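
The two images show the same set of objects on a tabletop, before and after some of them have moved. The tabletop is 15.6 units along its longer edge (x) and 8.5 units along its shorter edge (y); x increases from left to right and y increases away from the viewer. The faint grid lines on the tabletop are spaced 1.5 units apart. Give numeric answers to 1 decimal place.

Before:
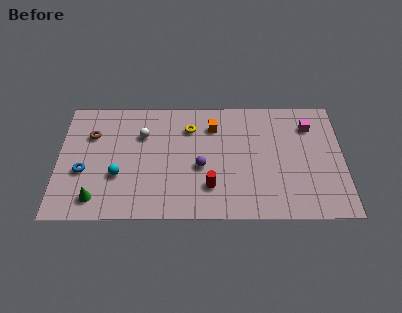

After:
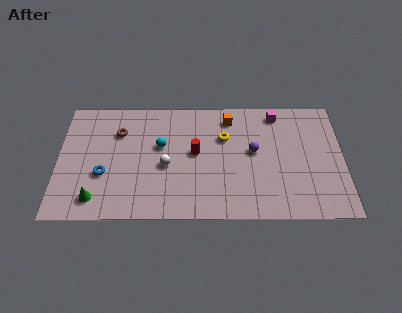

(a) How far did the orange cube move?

1.1

From (8.5, 6.5) to (9.4, 7.1), the orange cube covered √(0.9² + 0.6²) ≈ 1.1 units.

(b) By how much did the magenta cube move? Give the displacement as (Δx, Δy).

(-1.8, 0.9)

From the two frames, the magenta cube sits at roughly (13.8, 6.5) before and (12.0, 7.4) after.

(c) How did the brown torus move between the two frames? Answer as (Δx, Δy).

(1.5, 0.2)

The brown torus was at about (1.8, 5.9) and moved to about (3.3, 6.1).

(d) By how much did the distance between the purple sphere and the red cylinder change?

+1.7

They were about 1.5 units apart before and 3.2 after — 1.7 units further apart.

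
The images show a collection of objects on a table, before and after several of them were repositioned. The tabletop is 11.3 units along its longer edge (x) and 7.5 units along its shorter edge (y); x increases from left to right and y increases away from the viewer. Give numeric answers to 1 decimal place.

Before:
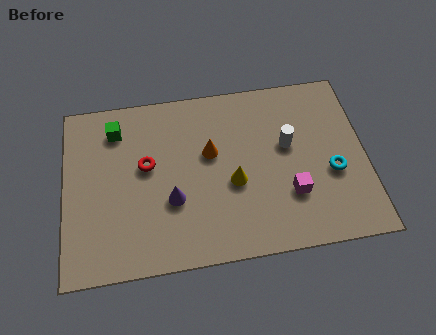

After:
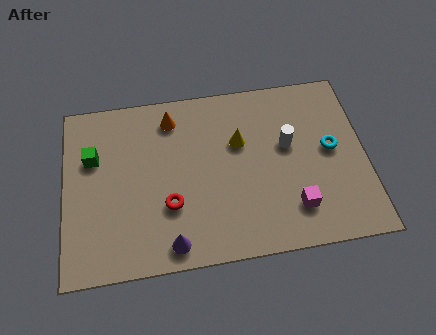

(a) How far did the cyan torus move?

1.0

The cyan torus moved from about (10.0, 3.0) to (10.0, 4.0), a distance of √(0.0² + 1.0²) ≈ 1.0.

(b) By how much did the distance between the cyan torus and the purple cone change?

+0.8

They were about 6.0 units apart before and 6.8 after — 0.8 units further apart.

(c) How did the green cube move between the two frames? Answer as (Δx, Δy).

(-0.9, -1.1)

The green cube was at about (2.0, 6.0) and moved to about (1.1, 4.9).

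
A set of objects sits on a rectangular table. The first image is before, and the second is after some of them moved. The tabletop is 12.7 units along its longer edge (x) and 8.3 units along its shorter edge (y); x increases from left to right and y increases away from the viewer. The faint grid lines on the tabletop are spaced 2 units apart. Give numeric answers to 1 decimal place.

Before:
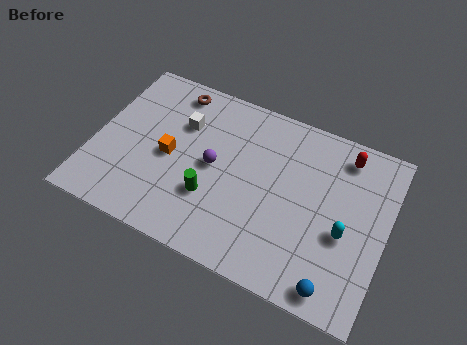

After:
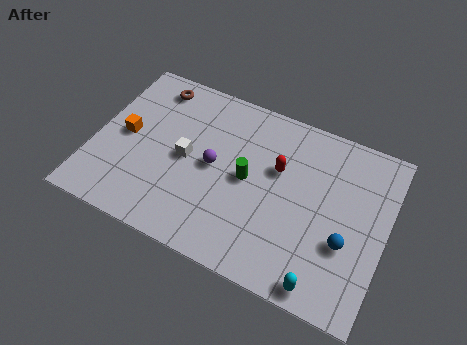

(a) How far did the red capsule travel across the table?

3.2

From (10.6, 7.0) to (7.9, 5.2), the red capsule covered √(2.7² + 1.8²) ≈ 3.2 units.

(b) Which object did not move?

the purple sphere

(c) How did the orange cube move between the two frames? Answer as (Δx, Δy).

(-2.0, 0.3)

From the two frames, the orange cube sits at roughly (3.3, 3.9) before and (1.3, 4.2) after.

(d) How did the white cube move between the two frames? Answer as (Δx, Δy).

(0.4, -1.6)

The white cube was at about (3.6, 5.7) and moved to about (4.0, 4.1).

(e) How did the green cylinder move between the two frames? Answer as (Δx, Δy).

(1.4, 1.5)

The green cylinder was at about (5.3, 2.7) and moved to about (6.7, 4.2).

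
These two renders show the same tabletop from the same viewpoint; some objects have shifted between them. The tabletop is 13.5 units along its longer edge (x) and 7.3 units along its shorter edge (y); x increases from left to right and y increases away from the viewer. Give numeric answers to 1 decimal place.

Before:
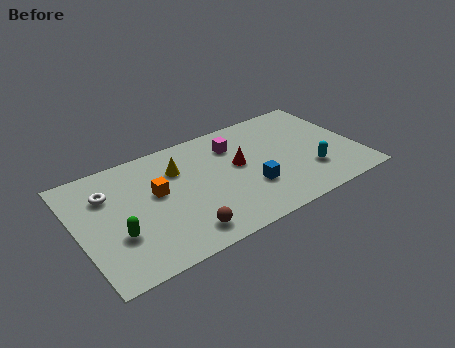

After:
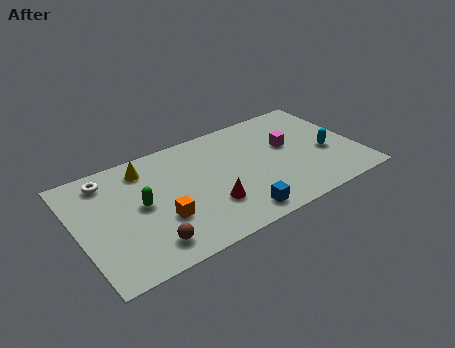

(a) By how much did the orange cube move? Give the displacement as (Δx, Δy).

(0.0, -1.7)

The orange cube was at about (3.8, 4.2) and moved to about (3.8, 2.5).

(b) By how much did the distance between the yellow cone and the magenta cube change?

+4.2

They were about 2.8 units apart before and 7.0 after — 4.2 units further apart.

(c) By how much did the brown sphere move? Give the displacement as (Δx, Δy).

(-1.6, 0.1)

The brown sphere started near (4.6, 1.2) and ended near (3.0, 1.3).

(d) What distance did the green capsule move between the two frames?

1.8

The green capsule moved from about (1.7, 2.5) to (3.0, 3.8), a distance of √(1.3² + 1.3²) ≈ 1.8.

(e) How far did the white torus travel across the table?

0.9

From (1.6, 5.2) to (1.7, 6.1), the white torus covered √(0.1² + 0.9²) ≈ 0.9 units.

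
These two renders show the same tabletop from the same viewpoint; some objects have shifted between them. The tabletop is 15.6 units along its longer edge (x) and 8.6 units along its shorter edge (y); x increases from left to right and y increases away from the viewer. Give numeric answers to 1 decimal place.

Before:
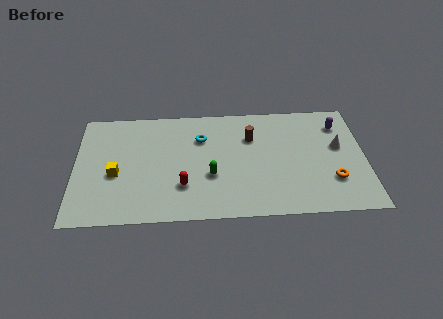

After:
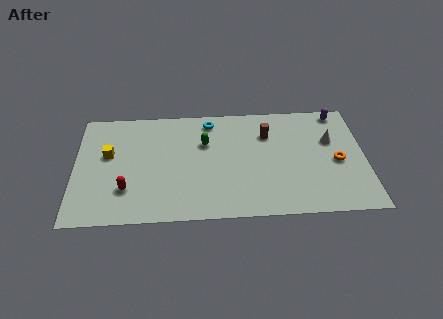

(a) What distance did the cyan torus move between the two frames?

1.4

The cyan torus was near (6.8, 6.1) before and (7.3, 7.4) after, so it travelled √(0.5² + 1.3²) ≈ 1.4 units.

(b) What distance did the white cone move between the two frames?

0.6

From (14.2, 5.0) to (13.8, 5.5), the white cone covered √(0.4² + 0.5²) ≈ 0.6 units.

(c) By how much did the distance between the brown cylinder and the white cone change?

-1.3

Before: roughly 4.8 units apart; after: 3.5. That's 1.3 units closer together.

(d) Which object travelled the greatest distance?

the red capsule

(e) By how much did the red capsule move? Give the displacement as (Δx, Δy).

(-3.0, -0.1)

The red capsule was at about (5.8, 2.5) and moved to about (2.8, 2.4).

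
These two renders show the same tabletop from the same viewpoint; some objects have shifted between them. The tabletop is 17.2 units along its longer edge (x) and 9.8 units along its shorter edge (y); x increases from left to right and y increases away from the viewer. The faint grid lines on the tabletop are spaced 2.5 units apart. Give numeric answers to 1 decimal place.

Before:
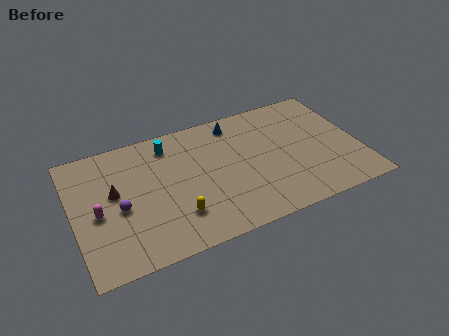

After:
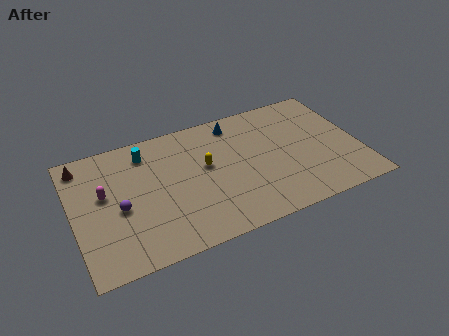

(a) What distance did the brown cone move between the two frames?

3.3

The brown cone moved from about (2.5, 5.6) to (0.8, 8.4), a distance of √(1.7² + 2.8²) ≈ 3.3.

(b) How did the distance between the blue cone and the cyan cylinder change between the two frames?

+1.4

Before: roughly 4.1 units apart; after: 5.5. That's 1.4 units further apart.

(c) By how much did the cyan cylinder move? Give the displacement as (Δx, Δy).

(-1.4, -0.1)

The cyan cylinder started near (6.0, 8.1) and ended near (4.6, 8.0).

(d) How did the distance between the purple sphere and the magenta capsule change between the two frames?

+0.3

The distance was about 1.3 in the first image and 1.6 in the second, so they moved 0.3 units further apart.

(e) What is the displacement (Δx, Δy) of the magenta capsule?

(0.5, 1.3)

The magenta capsule was at about (1.4, 4.4) and moved to about (1.9, 5.7).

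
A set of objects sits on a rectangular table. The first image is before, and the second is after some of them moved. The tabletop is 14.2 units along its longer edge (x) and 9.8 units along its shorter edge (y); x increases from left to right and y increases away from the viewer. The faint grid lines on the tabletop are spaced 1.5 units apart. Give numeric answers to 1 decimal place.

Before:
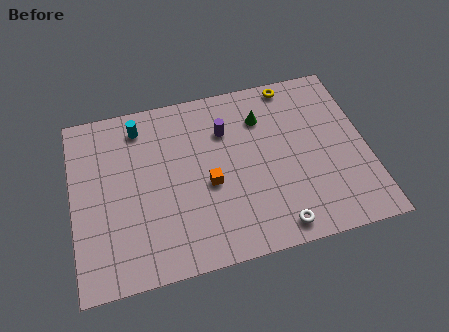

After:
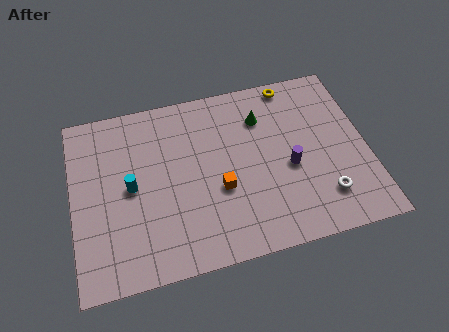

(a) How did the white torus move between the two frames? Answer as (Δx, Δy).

(2.4, 1.1)

The white torus started near (9.5, 1.1) and ended near (11.9, 2.2).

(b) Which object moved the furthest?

the purple cylinder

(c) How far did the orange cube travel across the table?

0.6

The orange cube was near (6.5, 4.2) before and (7.0, 3.8) after, so it travelled √(0.5² + 0.4²) ≈ 0.6 units.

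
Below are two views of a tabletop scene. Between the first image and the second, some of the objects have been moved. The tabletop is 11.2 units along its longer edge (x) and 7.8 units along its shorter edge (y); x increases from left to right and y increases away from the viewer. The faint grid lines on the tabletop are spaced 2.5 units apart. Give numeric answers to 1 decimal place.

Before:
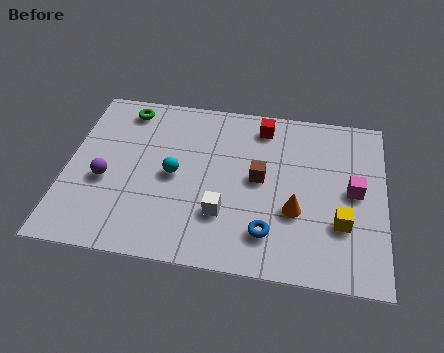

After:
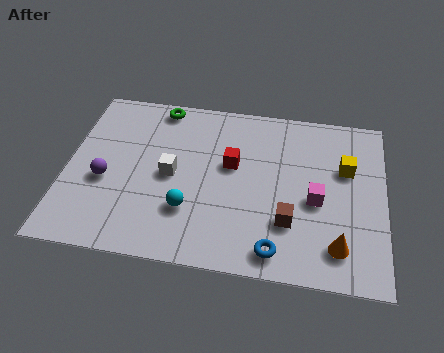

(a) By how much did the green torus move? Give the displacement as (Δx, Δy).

(1.2, 0.3)

The green torus started near (1.9, 6.7) and ended near (3.1, 7.0).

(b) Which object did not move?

the purple sphere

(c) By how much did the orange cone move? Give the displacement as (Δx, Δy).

(1.5, -1.3)

The orange cone started near (8.1, 2.8) and ended near (9.6, 1.5).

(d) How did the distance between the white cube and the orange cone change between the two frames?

+3.8

They were about 2.5 units apart before and 6.3 after — 3.8 units further apart.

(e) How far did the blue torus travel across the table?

0.8

From (7.2, 1.7) to (7.5, 1.0), the blue torus covered √(0.3² + 0.7²) ≈ 0.8 units.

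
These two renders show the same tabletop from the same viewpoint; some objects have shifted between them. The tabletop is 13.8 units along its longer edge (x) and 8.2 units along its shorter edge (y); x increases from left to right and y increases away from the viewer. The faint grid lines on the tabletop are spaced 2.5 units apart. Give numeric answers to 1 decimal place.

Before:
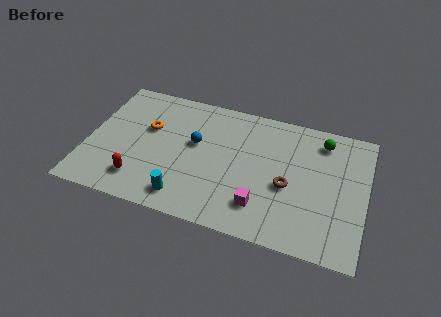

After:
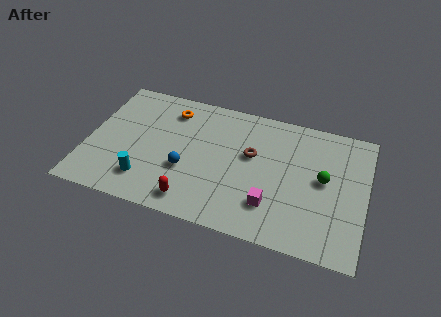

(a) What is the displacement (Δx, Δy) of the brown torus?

(-1.9, 1.4)

The brown torus started near (10.0, 3.5) and ended near (8.1, 4.9).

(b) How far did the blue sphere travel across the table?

1.8

From (5.3, 4.8) to (5.0, 3.0), the blue sphere covered √(0.3² + 1.8²) ≈ 1.8 units.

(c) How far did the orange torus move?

1.8

The orange torus was near (2.9, 5.1) before and (3.9, 6.6) after, so it travelled √(1.0² + 1.5²) ≈ 1.8 units.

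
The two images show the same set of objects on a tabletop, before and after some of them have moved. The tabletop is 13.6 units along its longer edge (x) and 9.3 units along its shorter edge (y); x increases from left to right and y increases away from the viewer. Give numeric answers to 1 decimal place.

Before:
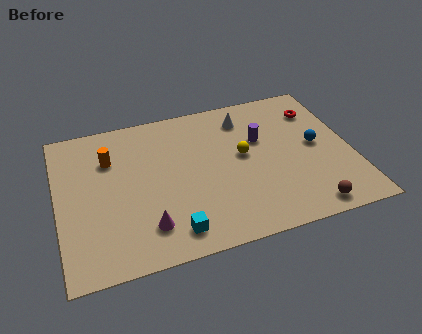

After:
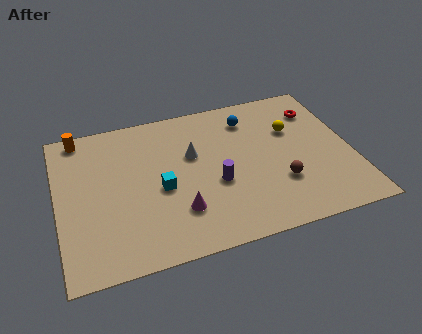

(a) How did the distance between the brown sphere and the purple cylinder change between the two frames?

-2.2

They were about 5.2 units apart before and 3.0 after — 2.2 units closer together.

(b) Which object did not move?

the red torus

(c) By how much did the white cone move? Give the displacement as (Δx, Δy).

(-2.6, -1.7)

The white cone started near (8.9, 7.5) and ended near (6.3, 5.8).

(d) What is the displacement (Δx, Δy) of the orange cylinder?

(-1.3, 1.8)

The orange cylinder was at about (2.5, 6.6) and moved to about (1.2, 8.4).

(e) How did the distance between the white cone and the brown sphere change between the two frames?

-2.1

The distance was about 6.9 in the first image and 4.8 in the second, so they moved 2.1 units closer together.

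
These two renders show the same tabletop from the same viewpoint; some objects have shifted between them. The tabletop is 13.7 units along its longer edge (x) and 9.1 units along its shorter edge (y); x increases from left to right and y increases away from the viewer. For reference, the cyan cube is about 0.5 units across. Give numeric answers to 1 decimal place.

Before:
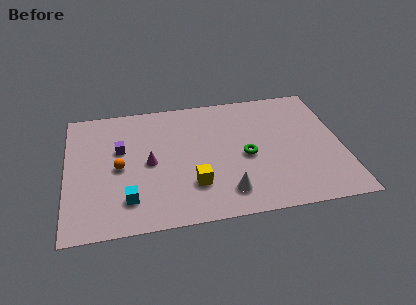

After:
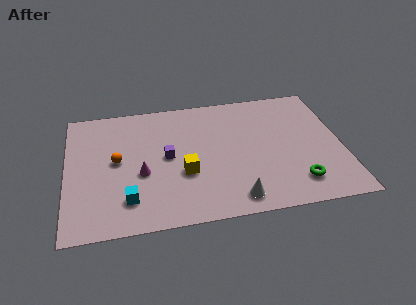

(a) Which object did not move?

the cyan cube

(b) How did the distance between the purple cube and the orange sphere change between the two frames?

+1.2

They were about 1.3 units apart before and 2.5 after — 1.2 units further apart.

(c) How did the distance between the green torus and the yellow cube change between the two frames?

+2.6

The distance was about 3.1 in the first image and 5.7 in the second, so they moved 2.6 units further apart.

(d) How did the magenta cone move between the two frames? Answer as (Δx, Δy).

(-0.4, -0.7)

The magenta cone started near (4.1, 4.4) and ended near (3.7, 3.7).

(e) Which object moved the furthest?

the green torus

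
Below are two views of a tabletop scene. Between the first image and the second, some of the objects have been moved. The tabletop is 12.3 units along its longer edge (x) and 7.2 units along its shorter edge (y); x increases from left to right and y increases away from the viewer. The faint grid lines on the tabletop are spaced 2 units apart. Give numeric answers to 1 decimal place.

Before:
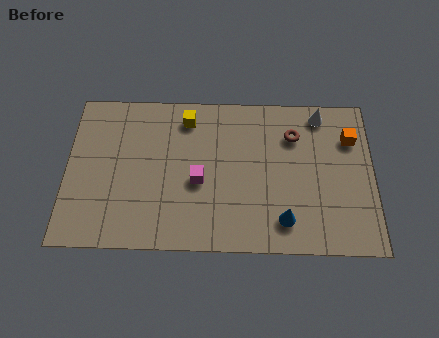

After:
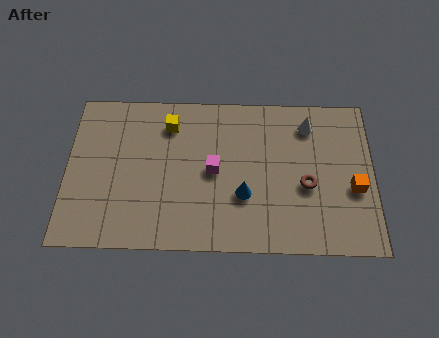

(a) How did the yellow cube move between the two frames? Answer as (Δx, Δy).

(-0.7, -0.3)

From the two frames, the yellow cube sits at roughly (4.8, 6.0) before and (4.1, 5.7) after.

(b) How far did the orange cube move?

2.3

The orange cube moved from about (11.4, 5.2) to (11.5, 2.9), a distance of √(0.1² + 2.3²) ≈ 2.3.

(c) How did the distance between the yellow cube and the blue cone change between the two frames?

-1.6

Before: roughly 6.0 units apart; after: 4.4. That's 1.6 units closer together.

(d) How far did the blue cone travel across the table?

1.9

The blue cone was near (8.7, 1.4) before and (7.1, 2.5) after, so it travelled √(1.6² + 1.1²) ≈ 1.9 units.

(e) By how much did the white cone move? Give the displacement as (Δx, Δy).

(-0.5, -0.5)

From the two frames, the white cone sits at roughly (10.2, 6.3) before and (9.7, 5.8) after.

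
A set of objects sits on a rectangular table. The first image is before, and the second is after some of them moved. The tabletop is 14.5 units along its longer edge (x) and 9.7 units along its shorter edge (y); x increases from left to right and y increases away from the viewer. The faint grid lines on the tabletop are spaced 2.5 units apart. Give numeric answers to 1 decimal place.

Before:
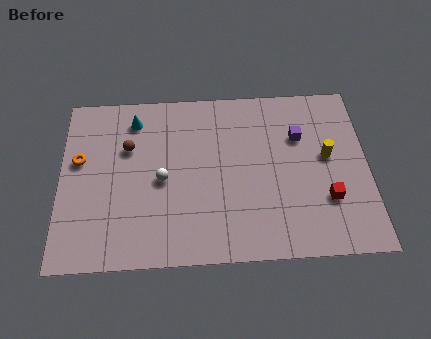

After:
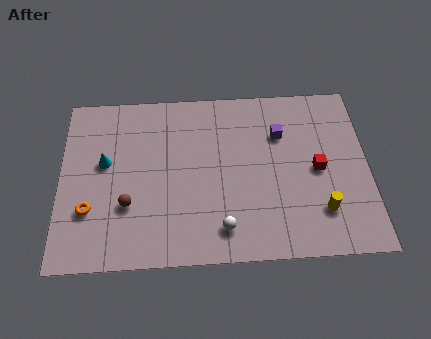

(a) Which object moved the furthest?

the white sphere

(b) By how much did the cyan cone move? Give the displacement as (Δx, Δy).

(-1.4, -2.4)

The cyan cone started near (3.5, 8.0) and ended near (2.1, 5.6).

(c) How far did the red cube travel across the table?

1.7

The red cube moved from about (12.5, 3.0) to (12.1, 4.7), a distance of √(0.4² + 1.7²) ≈ 1.7.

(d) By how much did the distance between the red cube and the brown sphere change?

-0.9

They were about 9.9 units apart before and 9.0 after — 0.9 units closer together.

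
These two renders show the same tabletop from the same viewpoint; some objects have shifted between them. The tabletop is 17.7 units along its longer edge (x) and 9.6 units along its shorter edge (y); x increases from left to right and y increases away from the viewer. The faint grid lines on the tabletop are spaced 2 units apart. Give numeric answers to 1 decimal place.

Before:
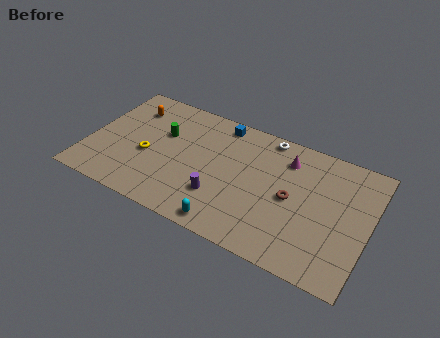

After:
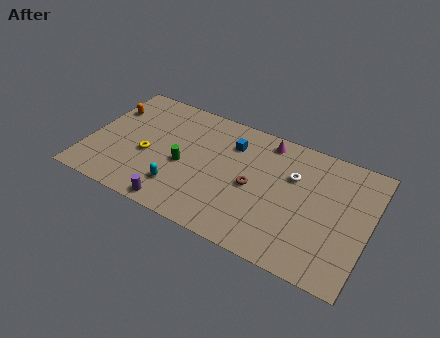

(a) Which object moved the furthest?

the cyan capsule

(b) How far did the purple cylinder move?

3.1

The purple cylinder was near (8.6, 2.8) before and (6.1, 0.9) after, so it travelled √(2.5² + 1.9²) ≈ 3.1 units.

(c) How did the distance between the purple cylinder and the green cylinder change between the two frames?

-2.0

Before: roughly 5.3 units apart; after: 3.3. That's 2.0 units closer together.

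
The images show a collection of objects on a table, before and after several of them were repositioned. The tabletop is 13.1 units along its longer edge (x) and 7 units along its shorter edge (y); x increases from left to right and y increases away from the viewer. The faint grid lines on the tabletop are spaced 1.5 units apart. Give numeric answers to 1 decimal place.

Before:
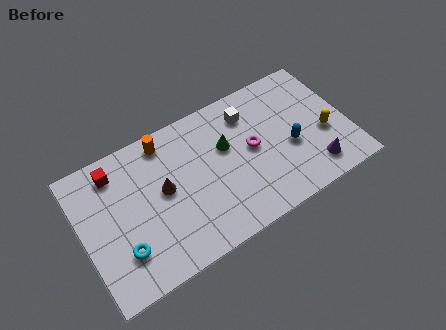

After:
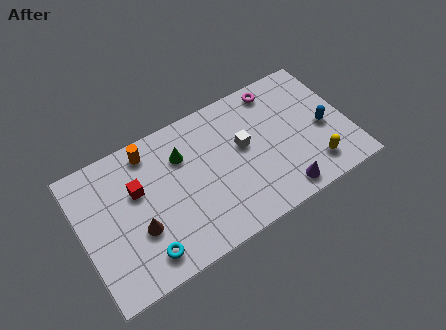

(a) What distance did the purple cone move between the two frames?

1.7

The purple cone moved from about (11.1, 1.3) to (9.4, 0.9), a distance of √(1.7² + 0.4²) ≈ 1.7.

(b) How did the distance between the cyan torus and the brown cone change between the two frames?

-1.7

They were about 3.0 units apart before and 1.3 after — 1.7 units closer together.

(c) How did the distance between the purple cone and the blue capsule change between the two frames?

+1.5

They were about 1.8 units apart before and 3.3 after — 1.5 units further apart.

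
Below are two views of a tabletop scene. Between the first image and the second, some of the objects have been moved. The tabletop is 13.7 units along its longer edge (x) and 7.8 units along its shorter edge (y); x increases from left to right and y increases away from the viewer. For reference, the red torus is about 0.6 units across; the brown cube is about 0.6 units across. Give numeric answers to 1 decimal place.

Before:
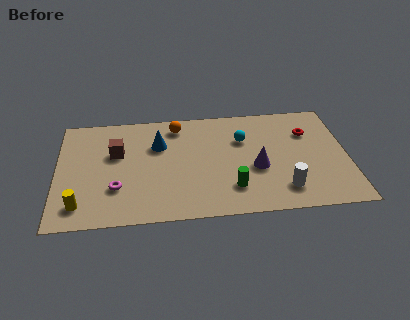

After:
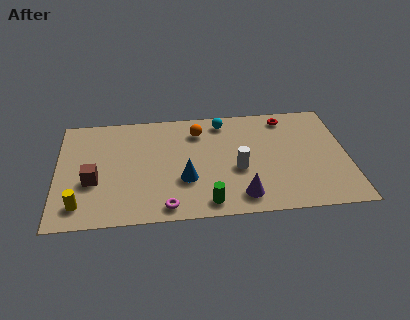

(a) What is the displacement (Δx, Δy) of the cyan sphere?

(-0.9, 1.4)

The cyan sphere was at about (8.8, 5.3) and moved to about (7.9, 6.7).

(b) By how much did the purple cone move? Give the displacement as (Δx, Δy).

(-0.8, -1.9)

The purple cone was at about (9.4, 3.2) and moved to about (8.6, 1.3).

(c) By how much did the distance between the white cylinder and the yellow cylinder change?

-1.9

Before: roughly 9.5 units apart; after: 7.6. That's 1.9 units closer together.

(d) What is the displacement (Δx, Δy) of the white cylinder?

(-2.1, 1.6)

The white cylinder started near (10.6, 1.6) and ended near (8.5, 3.2).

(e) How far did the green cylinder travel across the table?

1.5

From (8.2, 1.9) to (7.0, 1.0), the green cylinder covered √(1.2² + 0.9²) ≈ 1.5 units.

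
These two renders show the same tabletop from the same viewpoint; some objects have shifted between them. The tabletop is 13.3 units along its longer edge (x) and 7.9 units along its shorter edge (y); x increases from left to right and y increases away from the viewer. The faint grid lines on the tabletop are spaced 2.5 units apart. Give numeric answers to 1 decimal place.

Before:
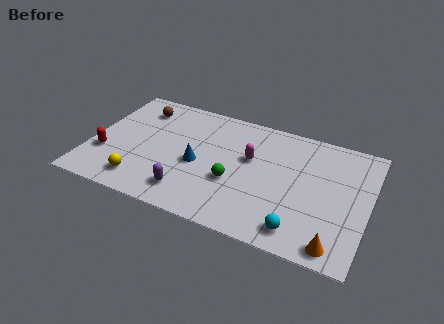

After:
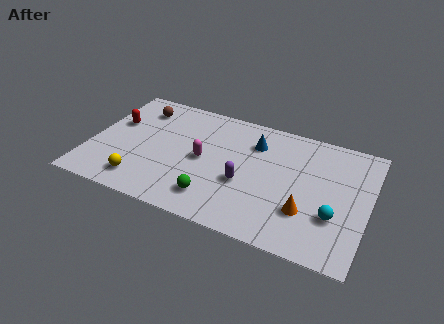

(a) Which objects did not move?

the yellow sphere and the brown sphere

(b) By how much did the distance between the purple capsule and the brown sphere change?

+0.7

The distance was about 5.7 in the first image and 6.4 in the second, so they moved 0.7 units further apart.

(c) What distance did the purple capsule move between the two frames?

3.0

From (5.0, 1.5) to (7.5, 3.1), the purple capsule covered √(2.5² + 1.6²) ≈ 3.0 units.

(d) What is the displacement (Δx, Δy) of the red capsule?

(0.2, 2.3)

The red capsule was at about (0.8, 2.6) and moved to about (1.0, 4.9).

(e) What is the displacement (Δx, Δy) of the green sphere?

(-0.8, -1.4)

The green sphere was at about (7.0, 3.0) and moved to about (6.2, 1.6).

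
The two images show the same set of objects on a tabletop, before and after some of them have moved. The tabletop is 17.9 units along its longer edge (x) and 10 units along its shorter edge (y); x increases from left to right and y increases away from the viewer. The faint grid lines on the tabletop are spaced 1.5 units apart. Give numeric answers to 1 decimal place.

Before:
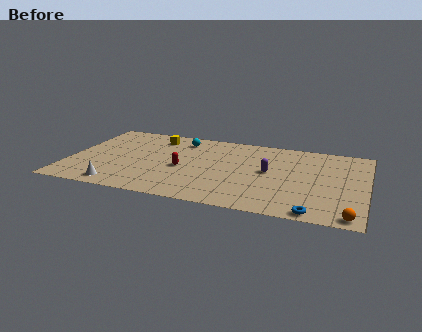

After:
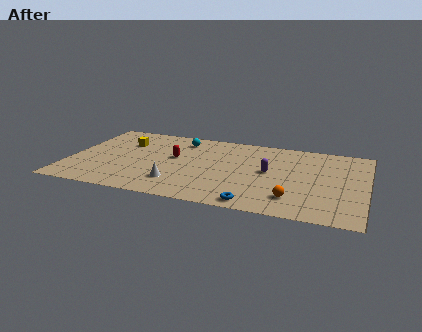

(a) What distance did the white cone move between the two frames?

3.6

From (3.3, 1.2) to (6.7, 2.4), the white cone covered √(3.4² + 1.2²) ≈ 3.6 units.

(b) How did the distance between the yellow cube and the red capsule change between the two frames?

-0.8

Before: roughly 4.3 units apart; after: 3.5. That's 0.8 units closer together.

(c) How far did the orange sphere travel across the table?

3.6

From (17.1, 0.9) to (13.7, 2.2), the orange sphere covered √(3.4² + 1.3²) ≈ 3.6 units.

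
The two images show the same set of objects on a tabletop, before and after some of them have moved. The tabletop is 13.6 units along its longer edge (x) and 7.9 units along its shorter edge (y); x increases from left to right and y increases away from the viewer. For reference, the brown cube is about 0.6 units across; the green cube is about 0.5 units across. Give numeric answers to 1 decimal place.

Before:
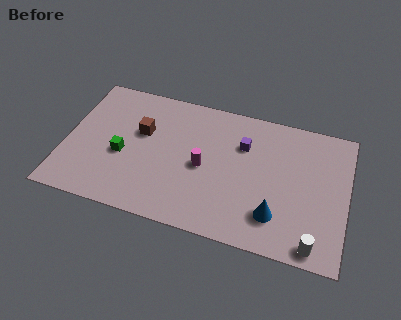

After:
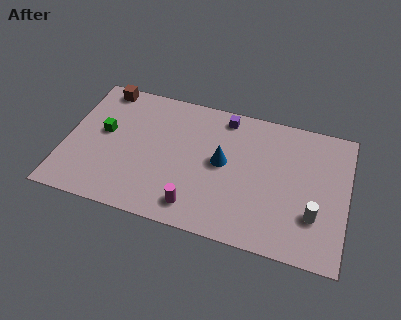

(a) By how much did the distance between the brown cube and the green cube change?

+0.9

Before: roughly 1.8 units apart; after: 2.7. That's 0.9 units further apart.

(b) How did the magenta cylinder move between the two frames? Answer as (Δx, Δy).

(-0.2, -2.4)

The magenta cylinder started near (6.7, 3.7) and ended near (6.5, 1.3).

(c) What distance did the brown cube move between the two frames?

3.0

From (3.6, 4.9) to (1.5, 7.1), the brown cube covered √(2.1² + 2.2²) ≈ 3.0 units.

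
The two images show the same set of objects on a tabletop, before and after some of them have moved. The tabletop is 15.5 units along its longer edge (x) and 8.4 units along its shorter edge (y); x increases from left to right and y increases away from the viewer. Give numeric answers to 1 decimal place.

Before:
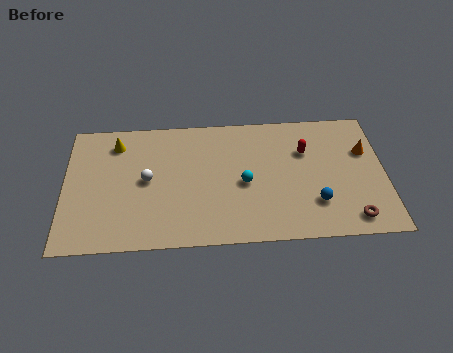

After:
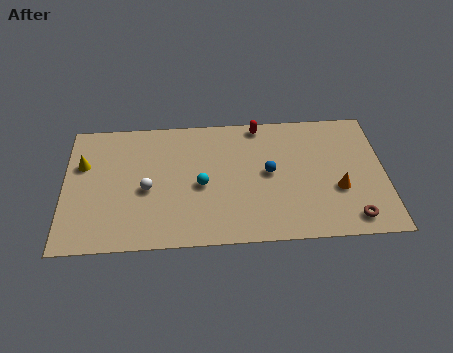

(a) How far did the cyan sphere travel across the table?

2.1

The cyan sphere was near (8.7, 3.8) before and (6.6, 3.8) after, so it travelled √(2.1² + 0.0²) ≈ 2.1 units.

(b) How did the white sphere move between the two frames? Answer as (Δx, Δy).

(0.0, -0.6)

The white sphere was at about (4.0, 4.3) and moved to about (4.0, 3.7).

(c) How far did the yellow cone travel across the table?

2.1

The yellow cone was near (2.5, 6.8) before and (0.9, 5.5) after, so it travelled √(1.6² + 1.3²) ≈ 2.1 units.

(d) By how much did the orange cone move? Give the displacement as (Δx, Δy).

(-1.4, -2.4)

The orange cone was at about (14.6, 5.5) and moved to about (13.2, 3.1).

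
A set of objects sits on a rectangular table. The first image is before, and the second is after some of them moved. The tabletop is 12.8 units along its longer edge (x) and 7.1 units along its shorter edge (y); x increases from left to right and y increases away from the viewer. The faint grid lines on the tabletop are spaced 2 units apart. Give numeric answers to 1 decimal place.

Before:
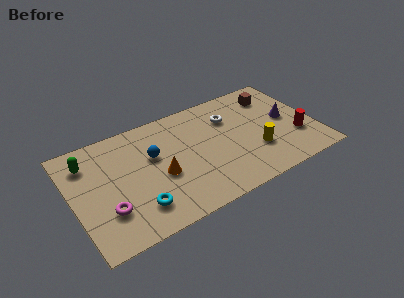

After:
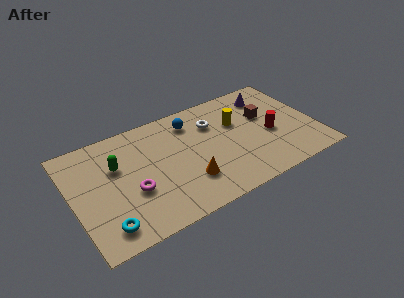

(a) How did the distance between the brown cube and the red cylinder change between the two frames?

-2.1

The distance was about 3.4 in the first image and 1.3 in the second, so they moved 2.1 units closer together.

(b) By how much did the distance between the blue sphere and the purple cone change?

-2.9

They were about 7.1 units apart before and 4.2 after — 2.9 units closer together.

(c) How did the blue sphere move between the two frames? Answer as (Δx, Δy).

(2.2, 1.3)

The blue sphere started near (4.3, 4.4) and ended near (6.5, 5.7).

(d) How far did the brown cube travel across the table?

1.4

The brown cube moved from about (11.0, 5.6) to (10.3, 4.4), a distance of √(0.7² + 1.2²) ≈ 1.4.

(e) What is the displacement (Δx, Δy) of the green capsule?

(1.4, -0.9)

The green capsule was at about (1.0, 5.5) and moved to about (2.4, 4.6).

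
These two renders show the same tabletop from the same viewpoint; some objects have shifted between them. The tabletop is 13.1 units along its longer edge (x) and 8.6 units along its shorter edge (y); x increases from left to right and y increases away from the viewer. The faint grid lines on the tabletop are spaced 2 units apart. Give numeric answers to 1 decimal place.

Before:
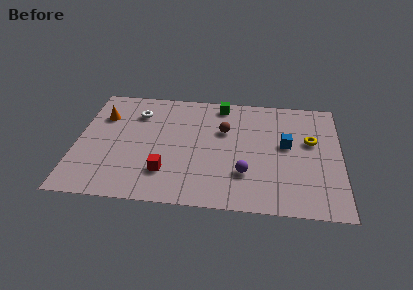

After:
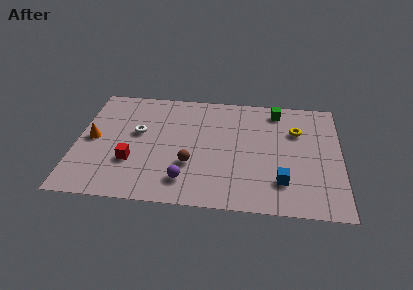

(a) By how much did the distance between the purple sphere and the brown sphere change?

-2.1

The distance was about 3.3 in the first image and 1.2 in the second, so they moved 2.1 units closer together.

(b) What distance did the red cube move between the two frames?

1.8

The red cube moved from about (4.5, 2.2) to (2.8, 2.8), a distance of √(1.7² + 0.6²) ≈ 1.8.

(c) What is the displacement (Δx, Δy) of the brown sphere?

(-1.6, -2.7)

From the two frames, the brown sphere sits at roughly (7.3, 5.6) before and (5.7, 2.9) after.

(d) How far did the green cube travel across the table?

2.8

The green cube moved from about (7.1, 7.6) to (9.9, 7.4), a distance of √(2.8² + 0.2²) ≈ 2.8.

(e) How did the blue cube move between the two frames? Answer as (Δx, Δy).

(-0.2, -2.7)

From the two frames, the blue cube sits at roughly (10.4, 4.8) before and (10.2, 2.1) after.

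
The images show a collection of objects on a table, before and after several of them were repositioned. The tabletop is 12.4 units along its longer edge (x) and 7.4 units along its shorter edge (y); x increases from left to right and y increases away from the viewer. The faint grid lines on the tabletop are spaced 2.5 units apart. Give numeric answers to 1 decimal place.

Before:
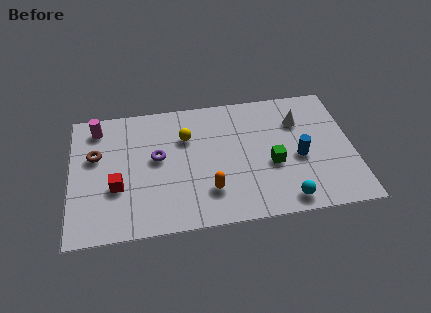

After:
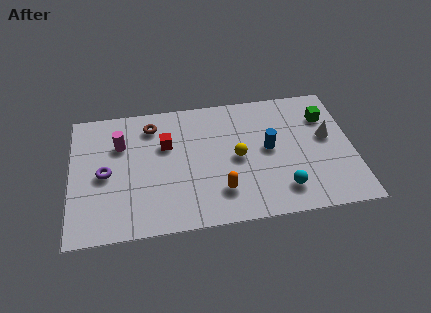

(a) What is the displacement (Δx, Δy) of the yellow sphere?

(2.2, -1.5)

The yellow sphere started near (5.1, 5.1) and ended near (7.3, 3.6).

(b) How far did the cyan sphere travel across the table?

0.6

From (9.3, 0.9) to (9.2, 1.5), the cyan sphere covered √(0.1² + 0.6²) ≈ 0.6 units.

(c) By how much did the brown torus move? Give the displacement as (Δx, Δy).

(2.5, 1.4)

From the two frames, the brown torus sits at roughly (1.1, 4.6) before and (3.6, 6.0) after.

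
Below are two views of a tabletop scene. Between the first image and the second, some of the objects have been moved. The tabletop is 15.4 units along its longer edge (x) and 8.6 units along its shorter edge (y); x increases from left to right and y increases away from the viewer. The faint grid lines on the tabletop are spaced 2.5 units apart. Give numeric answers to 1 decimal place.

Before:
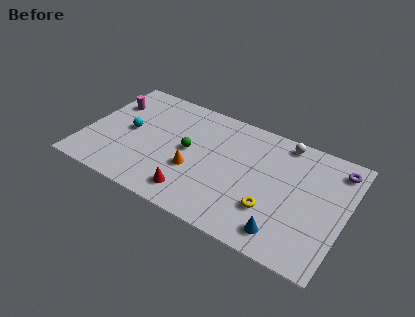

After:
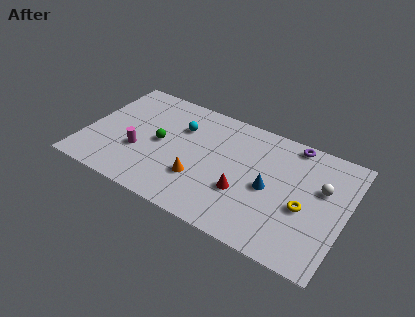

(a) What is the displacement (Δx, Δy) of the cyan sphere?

(2.9, 1.6)

The cyan sphere was at about (2.5, 4.4) and moved to about (5.4, 6.0).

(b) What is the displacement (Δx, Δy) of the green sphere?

(-1.7, -0.2)

The green sphere was at about (6.1, 4.5) and moved to about (4.4, 4.3).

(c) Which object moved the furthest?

the magenta cylinder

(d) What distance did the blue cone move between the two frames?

2.9

The blue cone moved from about (12.2, 1.4) to (11.0, 4.0), a distance of √(1.2² + 2.6²) ≈ 2.9.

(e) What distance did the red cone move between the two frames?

3.2

The red cone moved from about (6.8, 1.5) to (9.6, 3.0), a distance of √(2.8² + 1.5²) ≈ 3.2.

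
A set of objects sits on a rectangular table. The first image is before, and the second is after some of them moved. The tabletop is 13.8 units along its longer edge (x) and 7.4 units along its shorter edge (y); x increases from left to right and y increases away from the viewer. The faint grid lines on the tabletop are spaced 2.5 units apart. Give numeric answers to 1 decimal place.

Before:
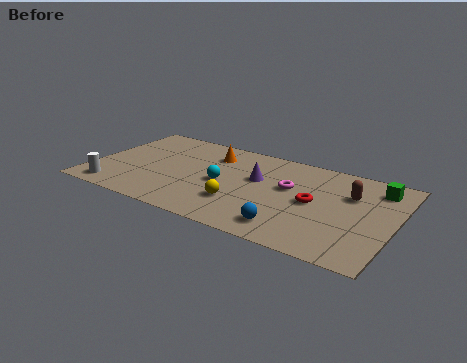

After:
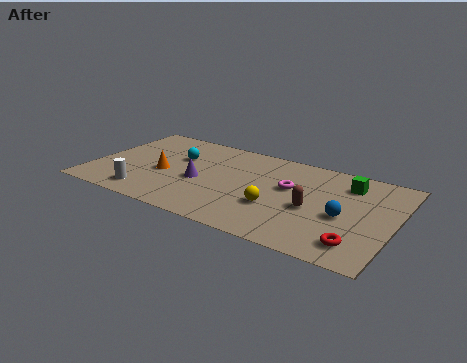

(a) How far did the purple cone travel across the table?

2.8

From (7.5, 4.5) to (5.0, 3.2), the purple cone covered √(2.5² + 1.3²) ≈ 2.8 units.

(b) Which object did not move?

the magenta torus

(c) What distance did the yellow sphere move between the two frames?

1.6

From (7.0, 2.2) to (8.6, 2.6), the yellow sphere covered √(1.6² + 0.4²) ≈ 1.6 units.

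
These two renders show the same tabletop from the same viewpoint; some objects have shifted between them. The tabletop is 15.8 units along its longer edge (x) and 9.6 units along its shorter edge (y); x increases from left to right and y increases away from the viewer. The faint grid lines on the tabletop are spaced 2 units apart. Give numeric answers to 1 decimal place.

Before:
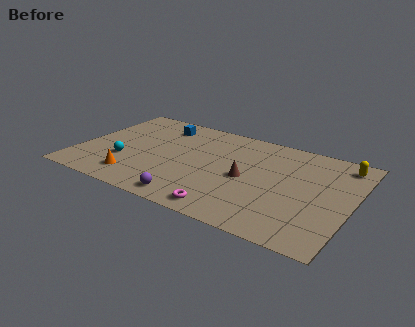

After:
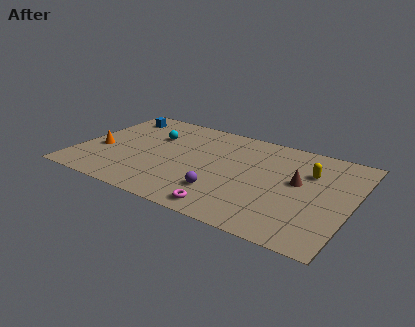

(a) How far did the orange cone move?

3.1

From (3.7, 1.8) to (1.3, 3.8), the orange cone covered √(2.4² + 2.0²) ≈ 3.1 units.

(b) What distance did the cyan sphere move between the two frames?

3.5

The cyan sphere moved from about (2.8, 3.2) to (4.0, 6.5), a distance of √(1.2² + 3.3²) ≈ 3.5.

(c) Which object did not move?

the magenta torus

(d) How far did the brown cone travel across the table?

3.0

From (9.8, 4.5) to (12.7, 5.4), the brown cone covered √(2.9² + 0.9²) ≈ 3.0 units.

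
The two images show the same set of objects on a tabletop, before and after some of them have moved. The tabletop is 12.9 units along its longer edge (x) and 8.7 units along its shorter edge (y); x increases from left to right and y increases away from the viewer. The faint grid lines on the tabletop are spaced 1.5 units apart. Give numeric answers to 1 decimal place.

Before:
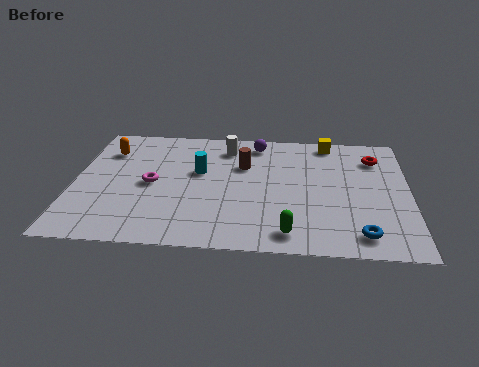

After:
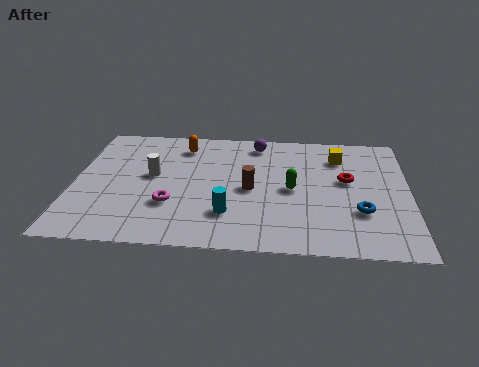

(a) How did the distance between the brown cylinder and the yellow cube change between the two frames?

+0.4

Before: roughly 3.9 units apart; after: 4.3. That's 0.4 units further apart.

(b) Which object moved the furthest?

the white cylinder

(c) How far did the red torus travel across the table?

2.0

The red torus moved from about (11.6, 6.7) to (10.5, 5.0), a distance of √(1.1² + 1.7²) ≈ 2.0.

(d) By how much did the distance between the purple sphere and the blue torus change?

-1.2

The distance was about 7.4 in the first image and 6.2 in the second, so they moved 1.2 units closer together.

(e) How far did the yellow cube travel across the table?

1.2

The yellow cube moved from about (9.8, 7.8) to (10.2, 6.7), a distance of √(0.4² + 1.1²) ≈ 1.2.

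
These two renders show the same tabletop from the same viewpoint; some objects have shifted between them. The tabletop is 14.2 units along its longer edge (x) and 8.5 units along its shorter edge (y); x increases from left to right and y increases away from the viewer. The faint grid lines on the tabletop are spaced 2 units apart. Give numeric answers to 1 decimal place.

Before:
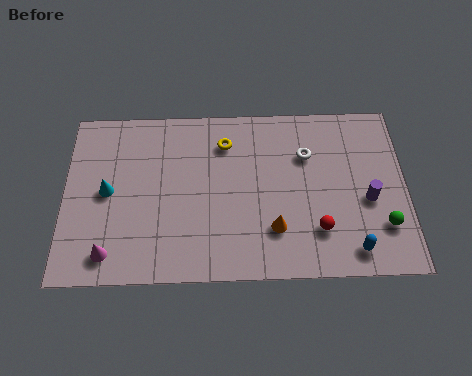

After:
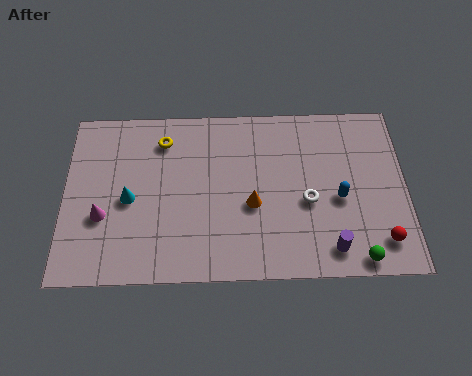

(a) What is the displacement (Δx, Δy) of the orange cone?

(-0.9, 1.2)

From the two frames, the orange cone sits at roughly (8.7, 2.3) before and (7.8, 3.5) after.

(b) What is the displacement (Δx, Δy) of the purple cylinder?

(-1.6, -2.3)

The purple cylinder started near (12.6, 3.6) and ended near (11.0, 1.3).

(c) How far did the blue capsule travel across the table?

2.5

The blue capsule was near (11.9, 1.2) before and (11.4, 3.7) after, so it travelled √(0.5² + 2.5²) ≈ 2.5 units.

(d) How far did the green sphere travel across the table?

1.9

The green sphere was near (13.2, 2.3) before and (12.1, 0.8) after, so it travelled √(1.1² + 1.5²) ≈ 1.9 units.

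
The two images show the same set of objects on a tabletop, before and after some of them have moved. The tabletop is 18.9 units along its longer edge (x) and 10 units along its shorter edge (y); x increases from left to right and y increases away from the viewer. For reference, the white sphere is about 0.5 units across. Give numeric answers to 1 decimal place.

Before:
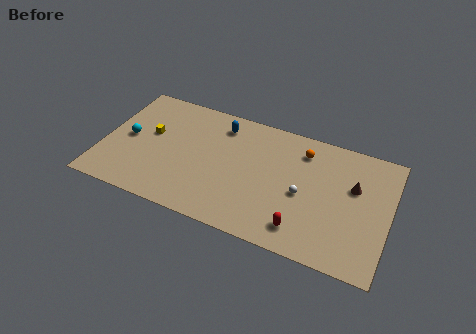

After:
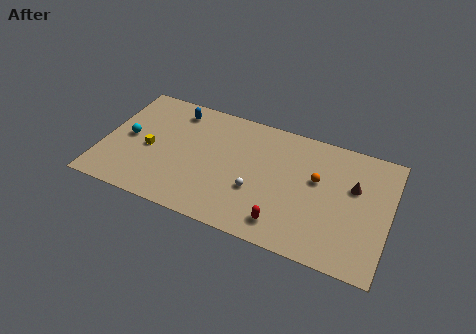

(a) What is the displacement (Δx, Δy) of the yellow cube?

(0.1, -1.3)

The yellow cube started near (3.0, 5.8) and ended near (3.1, 4.5).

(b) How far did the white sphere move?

3.1

From (13.3, 4.5) to (10.3, 3.6), the white sphere covered √(3.0² + 0.9²) ≈ 3.1 units.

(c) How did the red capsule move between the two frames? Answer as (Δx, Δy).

(-1.2, -0.1)

The red capsule started near (13.5, 1.8) and ended near (12.3, 1.7).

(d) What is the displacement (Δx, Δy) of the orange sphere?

(1.1, -2.0)

The orange sphere started near (13.0, 8.0) and ended near (14.1, 6.0).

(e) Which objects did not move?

the brown cone and the cyan sphere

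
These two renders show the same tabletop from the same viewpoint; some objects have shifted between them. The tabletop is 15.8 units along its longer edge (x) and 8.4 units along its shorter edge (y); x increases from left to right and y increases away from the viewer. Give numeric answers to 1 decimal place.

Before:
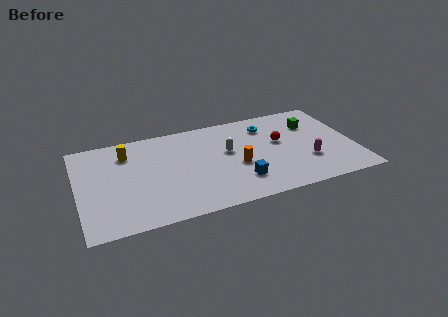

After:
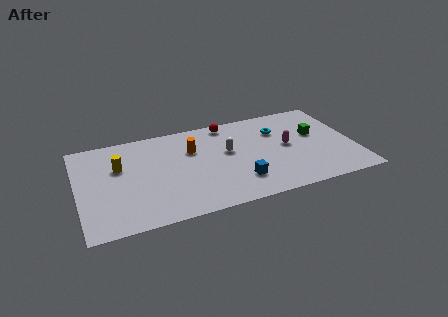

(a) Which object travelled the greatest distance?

the red sphere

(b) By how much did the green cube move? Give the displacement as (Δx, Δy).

(0.1, -1.0)

The green cube was at about (13.6, 6.0) and moved to about (13.7, 5.0).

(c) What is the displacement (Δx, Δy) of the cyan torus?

(0.6, -0.6)

The cyan torus started near (11.0, 6.6) and ended near (11.6, 6.0).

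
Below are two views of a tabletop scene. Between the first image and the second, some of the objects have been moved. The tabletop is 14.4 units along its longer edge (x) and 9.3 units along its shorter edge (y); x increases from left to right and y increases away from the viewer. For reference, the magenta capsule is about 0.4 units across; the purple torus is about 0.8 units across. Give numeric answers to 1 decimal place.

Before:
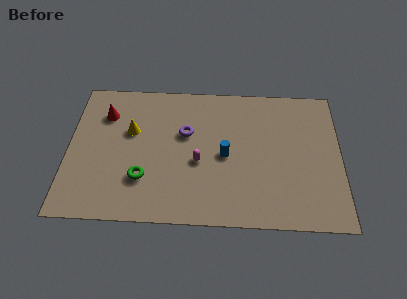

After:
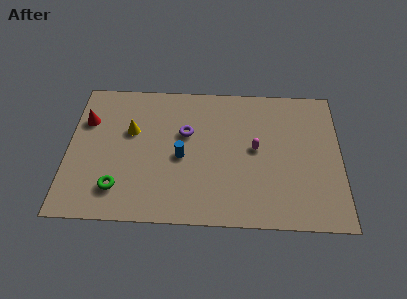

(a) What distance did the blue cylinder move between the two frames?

2.3

The blue cylinder was near (8.3, 4.4) before and (6.0, 4.2) after, so it travelled √(2.3² + 0.2²) ≈ 2.3 units.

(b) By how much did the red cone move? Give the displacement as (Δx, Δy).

(-1.0, -0.5)

The red cone started near (1.9, 6.9) and ended near (0.9, 6.4).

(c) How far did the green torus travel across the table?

1.5

From (4.0, 2.7) to (2.7, 2.0), the green torus covered √(1.3² + 0.7²) ≈ 1.5 units.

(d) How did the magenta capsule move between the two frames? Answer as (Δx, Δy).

(3.0, 1.0)

The magenta capsule started near (6.9, 3.9) and ended near (9.9, 4.9).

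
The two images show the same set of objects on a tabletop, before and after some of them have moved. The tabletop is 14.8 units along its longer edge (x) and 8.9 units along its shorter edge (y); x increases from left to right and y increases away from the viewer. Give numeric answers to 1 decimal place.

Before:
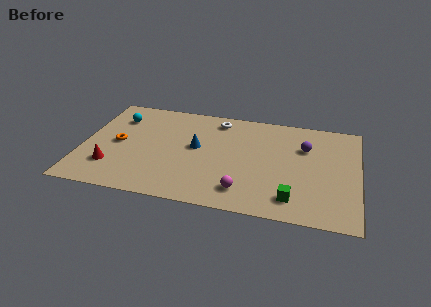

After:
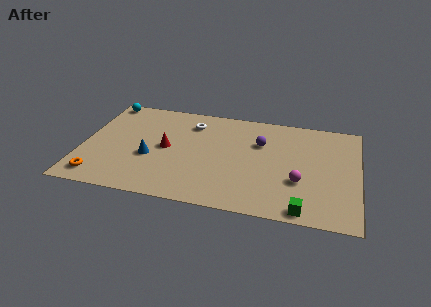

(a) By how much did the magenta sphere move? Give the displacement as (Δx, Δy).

(2.9, 1.4)

The magenta sphere was at about (8.8, 1.7) and moved to about (11.7, 3.1).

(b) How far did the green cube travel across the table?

1.0

The green cube was near (11.4, 1.6) before and (12.0, 0.8) after, so it travelled √(0.6² + 0.8²) ≈ 1.0 units.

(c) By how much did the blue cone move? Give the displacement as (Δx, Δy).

(-2.4, -1.4)

From the two frames, the blue cone sits at roughly (6.1, 4.9) before and (3.7, 3.5) after.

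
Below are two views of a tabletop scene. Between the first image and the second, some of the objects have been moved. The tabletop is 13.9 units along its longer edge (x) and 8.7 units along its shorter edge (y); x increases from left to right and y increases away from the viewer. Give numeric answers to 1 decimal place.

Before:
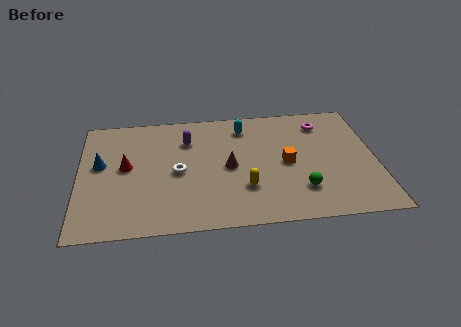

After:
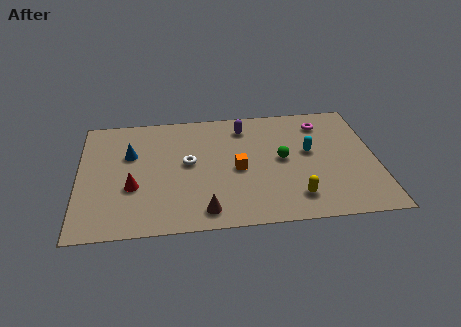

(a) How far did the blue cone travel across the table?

1.5

The blue cone moved from about (1.0, 5.0) to (2.4, 5.6), a distance of √(1.4² + 0.6²) ≈ 1.5.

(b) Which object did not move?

the magenta torus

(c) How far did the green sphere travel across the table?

2.4

The green sphere was near (10.3, 2.2) before and (9.5, 4.5) after, so it travelled √(0.8² + 2.3²) ≈ 2.4 units.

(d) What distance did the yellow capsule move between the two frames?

2.5

The yellow capsule moved from about (7.7, 2.6) to (10.0, 1.7), a distance of √(2.3² + 0.9²) ≈ 2.5.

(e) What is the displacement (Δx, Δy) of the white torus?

(0.5, 0.6)

The white torus started near (4.6, 4.1) and ended near (5.1, 4.7).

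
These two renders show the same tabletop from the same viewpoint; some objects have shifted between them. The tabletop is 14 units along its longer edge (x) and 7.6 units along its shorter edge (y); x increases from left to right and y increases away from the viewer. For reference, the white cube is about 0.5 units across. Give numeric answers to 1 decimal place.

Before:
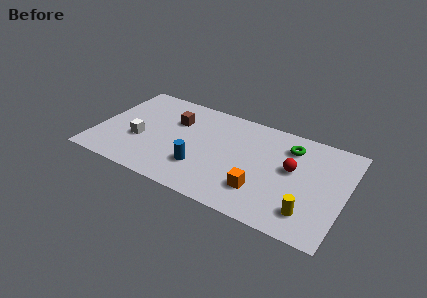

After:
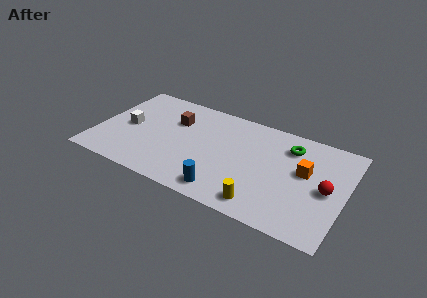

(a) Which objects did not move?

the green torus and the brown cube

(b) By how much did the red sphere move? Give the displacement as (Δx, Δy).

(2.0, -0.7)

The red sphere was at about (11.0, 4.3) and moved to about (13.0, 3.6).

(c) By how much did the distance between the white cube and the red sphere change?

+2.7

The distance was about 8.6 in the first image and 11.3 in the second, so they moved 2.7 units further apart.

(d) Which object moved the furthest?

the orange cube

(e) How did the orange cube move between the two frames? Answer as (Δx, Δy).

(2.2, 2.4)

The orange cube started near (9.5, 2.0) and ended near (11.7, 4.4).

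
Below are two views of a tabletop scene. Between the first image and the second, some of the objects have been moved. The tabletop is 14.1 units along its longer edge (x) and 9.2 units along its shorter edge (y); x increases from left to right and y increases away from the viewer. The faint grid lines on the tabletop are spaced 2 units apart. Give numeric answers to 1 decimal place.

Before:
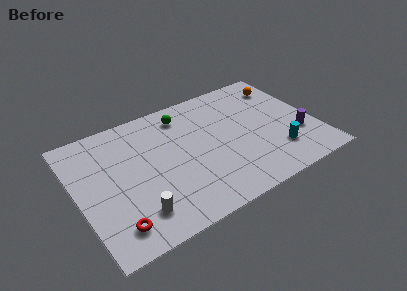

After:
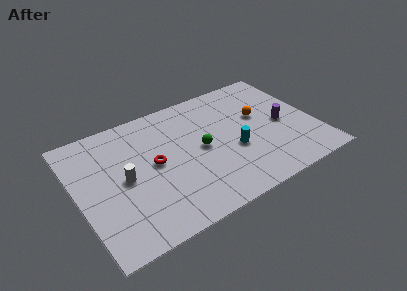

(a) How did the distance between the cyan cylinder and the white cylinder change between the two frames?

-2.0

They were about 8.5 units apart before and 6.5 after — 2.0 units closer together.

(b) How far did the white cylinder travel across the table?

2.6

The white cylinder was near (3.0, 1.9) before and (2.7, 4.5) after, so it travelled √(0.3² + 2.6²) ≈ 2.6 units.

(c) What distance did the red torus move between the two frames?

4.3

The red torus was near (1.7, 1.6) before and (4.5, 4.8) after, so it travelled √(2.8² + 3.2²) ≈ 4.3 units.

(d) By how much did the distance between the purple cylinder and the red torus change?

-3.6

Before: roughly 11.3 units apart; after: 7.7. That's 3.6 units closer together.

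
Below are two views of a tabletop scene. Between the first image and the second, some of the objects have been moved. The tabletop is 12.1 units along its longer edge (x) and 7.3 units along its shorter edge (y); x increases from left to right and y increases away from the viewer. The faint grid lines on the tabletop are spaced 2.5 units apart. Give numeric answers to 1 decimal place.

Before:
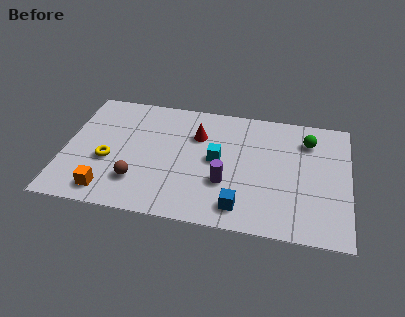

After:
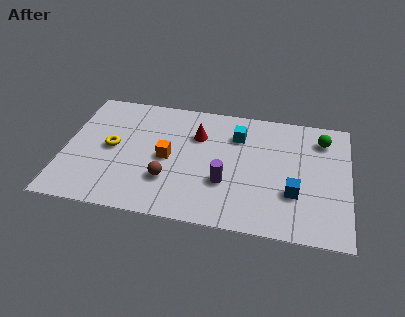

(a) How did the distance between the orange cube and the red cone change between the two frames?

-3.4

The distance was about 5.4 in the first image and 2.0 in the second, so they moved 3.4 units closer together.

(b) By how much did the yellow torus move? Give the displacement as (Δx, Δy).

(0.1, 0.8)

The yellow torus started near (1.9, 2.9) and ended near (2.0, 3.7).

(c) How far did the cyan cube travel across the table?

1.8

The cyan cube moved from about (6.5, 3.8) to (7.3, 5.4), a distance of √(0.8² + 1.6²) ≈ 1.8.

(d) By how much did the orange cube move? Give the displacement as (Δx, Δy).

(2.4, 2.4)

The orange cube started near (2.0, 1.1) and ended near (4.4, 3.5).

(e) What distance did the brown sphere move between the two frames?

1.3

From (3.2, 1.9) to (4.5, 2.2), the brown sphere covered √(1.3² + 0.3²) ≈ 1.3 units.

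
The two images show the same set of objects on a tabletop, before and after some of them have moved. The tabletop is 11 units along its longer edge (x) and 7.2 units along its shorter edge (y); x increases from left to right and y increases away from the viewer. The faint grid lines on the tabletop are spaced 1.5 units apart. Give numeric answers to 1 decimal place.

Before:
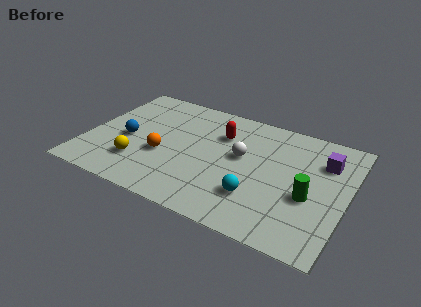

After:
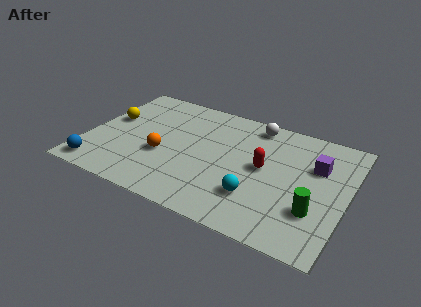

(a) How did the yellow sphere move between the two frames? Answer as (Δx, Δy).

(-1.6, 2.3)

The yellow sphere started near (2.4, 1.9) and ended near (0.8, 4.2).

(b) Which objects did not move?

the cyan sphere and the orange sphere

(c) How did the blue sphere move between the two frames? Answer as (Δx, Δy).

(-0.9, -2.3)

The blue sphere started near (1.7, 3.2) and ended near (0.8, 0.9).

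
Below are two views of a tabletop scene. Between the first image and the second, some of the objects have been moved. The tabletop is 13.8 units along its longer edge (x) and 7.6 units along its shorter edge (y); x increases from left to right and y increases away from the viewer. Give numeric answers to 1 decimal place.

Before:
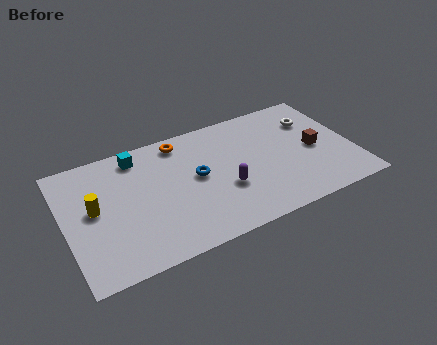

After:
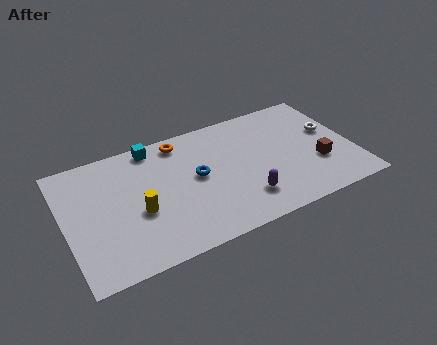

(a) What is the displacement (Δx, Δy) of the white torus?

(0.7, -1.0)

The white torus started near (12.2, 5.5) and ended near (12.9, 4.5).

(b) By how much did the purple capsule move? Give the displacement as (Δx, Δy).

(0.8, -1.0)

From the two frames, the purple capsule sits at roughly (7.5, 2.8) before and (8.3, 1.8) after.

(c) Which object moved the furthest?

the yellow cylinder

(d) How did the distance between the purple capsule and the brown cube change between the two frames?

-0.8

The distance was about 4.6 in the first image and 3.8 in the second, so they moved 0.8 units closer together.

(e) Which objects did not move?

the blue torus and the orange torus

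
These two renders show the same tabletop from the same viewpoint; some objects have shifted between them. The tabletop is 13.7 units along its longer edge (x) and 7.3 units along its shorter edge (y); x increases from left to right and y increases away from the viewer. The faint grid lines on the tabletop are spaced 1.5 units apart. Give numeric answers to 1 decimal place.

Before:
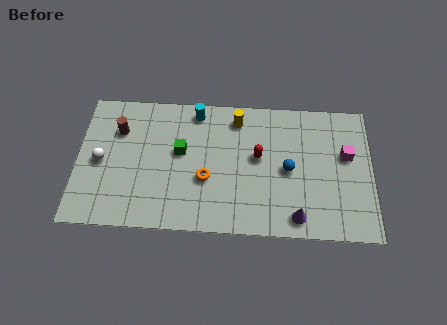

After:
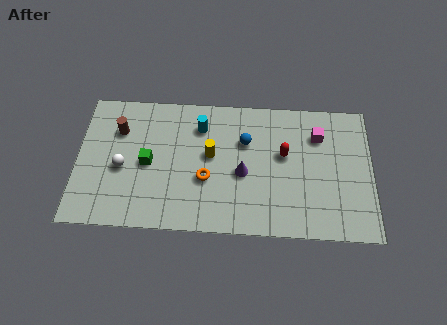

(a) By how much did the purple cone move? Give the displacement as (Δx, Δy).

(-2.5, 2.2)

From the two frames, the purple cone sits at roughly (10.2, 1.0) before and (7.7, 3.2) after.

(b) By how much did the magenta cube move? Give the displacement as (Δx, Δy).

(-1.3, 1.0)

The magenta cube started near (12.5, 4.4) and ended near (11.2, 5.4).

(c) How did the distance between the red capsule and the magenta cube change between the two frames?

-2.2

The distance was about 4.1 in the first image and 1.9 in the second, so they moved 2.2 units closer together.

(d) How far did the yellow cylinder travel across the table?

2.3

The yellow cylinder moved from about (7.4, 6.1) to (6.2, 4.1), a distance of √(1.2² + 2.0²) ≈ 2.3.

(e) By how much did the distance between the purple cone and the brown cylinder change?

-3.2

The distance was about 9.3 in the first image and 6.1 in the second, so they moved 3.2 units closer together.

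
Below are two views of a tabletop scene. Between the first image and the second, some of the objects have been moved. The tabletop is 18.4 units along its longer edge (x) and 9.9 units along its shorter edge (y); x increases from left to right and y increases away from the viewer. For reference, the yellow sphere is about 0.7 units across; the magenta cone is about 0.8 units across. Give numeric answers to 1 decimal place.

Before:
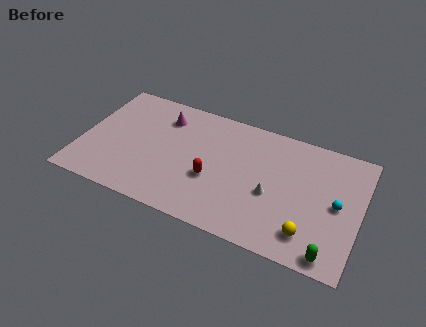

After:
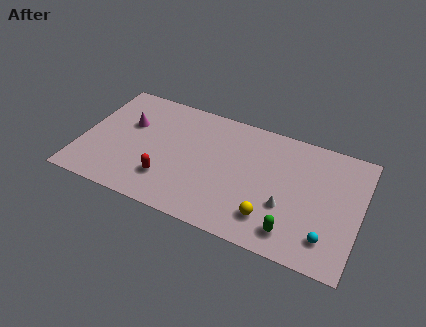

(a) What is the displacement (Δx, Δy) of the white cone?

(1.0, -0.6)

From the two frames, the white cone sits at roughly (12.7, 4.1) before and (13.7, 3.5) after.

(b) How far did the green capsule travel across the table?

2.6

The green capsule was near (16.8, 1.0) before and (14.3, 1.7) after, so it travelled √(2.5² + 0.7²) ≈ 2.6 units.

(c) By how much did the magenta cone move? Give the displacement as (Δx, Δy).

(-2.2, -1.4)

The magenta cone was at about (5.1, 7.7) and moved to about (2.9, 6.3).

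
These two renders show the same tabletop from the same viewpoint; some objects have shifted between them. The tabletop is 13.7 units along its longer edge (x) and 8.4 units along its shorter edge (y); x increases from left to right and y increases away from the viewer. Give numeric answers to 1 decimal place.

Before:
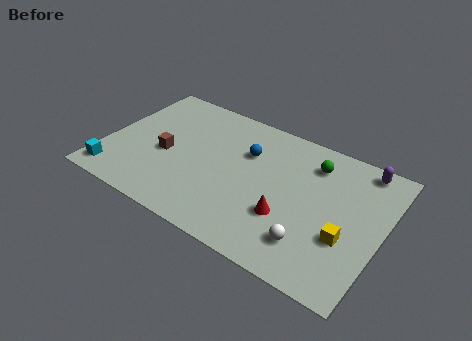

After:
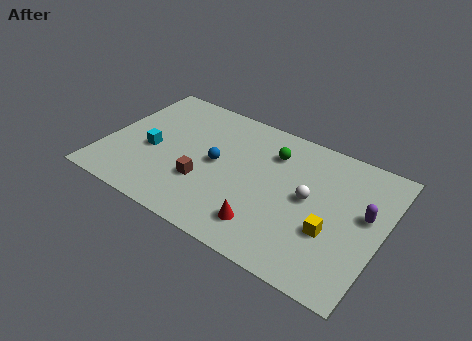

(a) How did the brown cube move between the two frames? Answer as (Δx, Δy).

(2.1, -0.9)

The brown cube started near (3.0, 3.7) and ended near (5.1, 2.8).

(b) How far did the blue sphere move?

1.9

The blue sphere was near (6.8, 5.7) before and (5.5, 4.3) after, so it travelled √(1.3² + 1.4²) ≈ 1.9 units.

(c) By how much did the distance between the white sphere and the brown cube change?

-2.6

Before: roughly 7.8 units apart; after: 5.2. That's 2.6 units closer together.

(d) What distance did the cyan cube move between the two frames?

2.8

The cyan cube was near (0.8, 1.2) before and (2.3, 3.6) after, so it travelled √(1.5² + 2.4²) ≈ 2.8 units.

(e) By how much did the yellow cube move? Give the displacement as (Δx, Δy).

(-0.7, 0.0)

From the two frames, the yellow cube sits at roughly (12.1, 3.0) before and (11.4, 3.0) after.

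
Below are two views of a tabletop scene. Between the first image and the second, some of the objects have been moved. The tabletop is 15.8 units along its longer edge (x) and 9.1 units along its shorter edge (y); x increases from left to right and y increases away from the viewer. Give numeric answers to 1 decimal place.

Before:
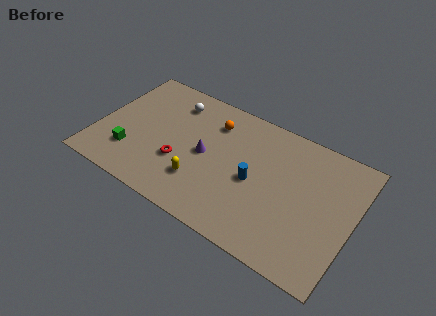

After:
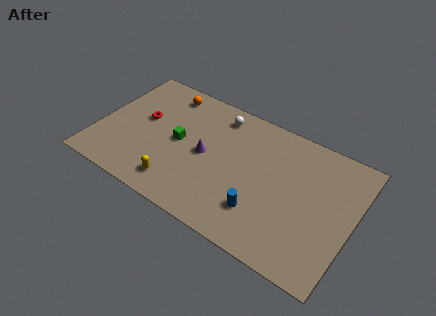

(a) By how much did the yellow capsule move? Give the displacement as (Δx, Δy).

(-1.3, -0.9)

The yellow capsule started near (6.7, 2.5) and ended near (5.4, 1.6).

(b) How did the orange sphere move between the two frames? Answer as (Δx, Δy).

(-3.2, 0.8)

The orange sphere started near (6.8, 7.0) and ended near (3.6, 7.8).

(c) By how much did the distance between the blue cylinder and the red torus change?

+3.8

The distance was about 4.6 in the first image and 8.4 in the second, so they moved 3.8 units further apart.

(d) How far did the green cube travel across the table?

3.5

From (2.3, 2.4) to (5.0, 4.6), the green cube covered √(2.7² + 2.2²) ≈ 3.5 units.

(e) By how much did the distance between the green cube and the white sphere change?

-1.6

Before: roughly 5.3 units apart; after: 3.7. That's 1.6 units closer together.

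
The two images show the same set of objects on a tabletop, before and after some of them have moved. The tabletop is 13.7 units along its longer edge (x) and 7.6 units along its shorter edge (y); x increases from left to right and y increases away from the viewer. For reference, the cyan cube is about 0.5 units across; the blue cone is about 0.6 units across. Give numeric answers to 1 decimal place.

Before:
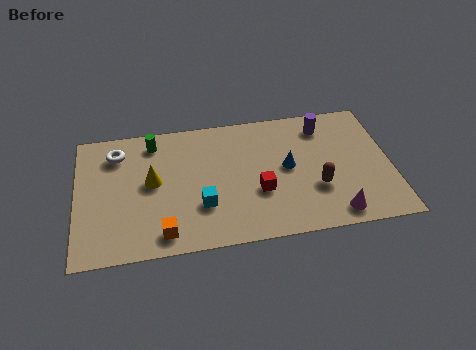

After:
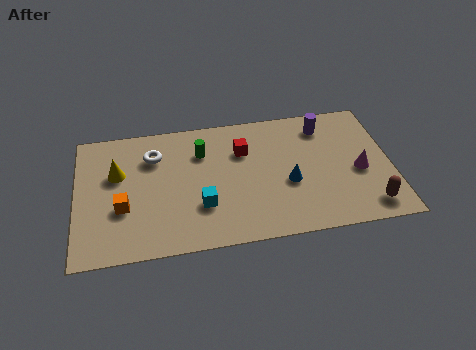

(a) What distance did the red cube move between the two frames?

2.6

The red cube was near (7.9, 2.8) before and (7.3, 5.3) after, so it travelled √(0.6² + 2.5²) ≈ 2.6 units.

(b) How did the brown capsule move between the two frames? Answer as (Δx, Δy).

(2.2, -1.4)

From the two frames, the brown capsule sits at roughly (10.4, 2.6) before and (12.6, 1.2) after.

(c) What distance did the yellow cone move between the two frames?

1.7

The yellow cone moved from about (3.3, 4.1) to (1.8, 4.8), a distance of √(1.5² + 0.7²) ≈ 1.7.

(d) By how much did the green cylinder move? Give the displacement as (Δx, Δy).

(2.1, -0.9)

The green cylinder started near (3.4, 6.4) and ended near (5.5, 5.5).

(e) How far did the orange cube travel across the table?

2.4

From (3.7, 1.1) to (2.0, 2.8), the orange cube covered √(1.7² + 1.7²) ≈ 2.4 units.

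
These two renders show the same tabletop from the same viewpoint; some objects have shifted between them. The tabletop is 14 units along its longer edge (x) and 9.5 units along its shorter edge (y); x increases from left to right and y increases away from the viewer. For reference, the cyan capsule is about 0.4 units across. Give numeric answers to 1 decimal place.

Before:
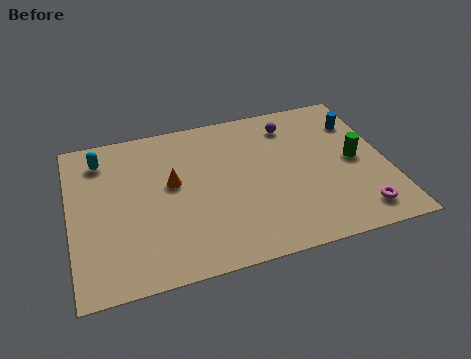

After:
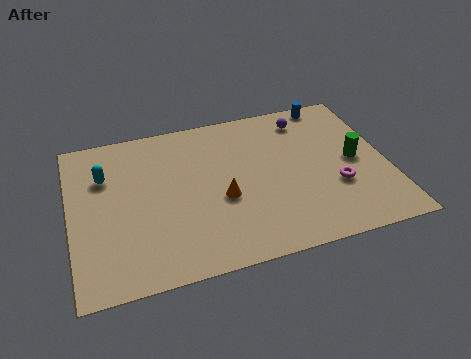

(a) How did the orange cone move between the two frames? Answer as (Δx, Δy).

(2.1, -1.5)

The orange cone was at about (4.5, 5.4) and moved to about (6.6, 3.9).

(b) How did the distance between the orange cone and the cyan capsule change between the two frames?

+1.9

Before: roughly 3.8 units apart; after: 5.7. That's 1.9 units further apart.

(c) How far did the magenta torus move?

2.0

From (12.4, 1.5) to (11.6, 3.3), the magenta torus covered √(0.8² + 1.8²) ≈ 2.0 units.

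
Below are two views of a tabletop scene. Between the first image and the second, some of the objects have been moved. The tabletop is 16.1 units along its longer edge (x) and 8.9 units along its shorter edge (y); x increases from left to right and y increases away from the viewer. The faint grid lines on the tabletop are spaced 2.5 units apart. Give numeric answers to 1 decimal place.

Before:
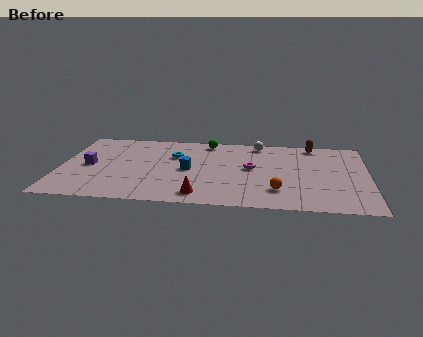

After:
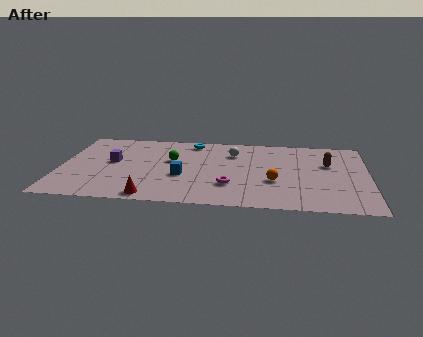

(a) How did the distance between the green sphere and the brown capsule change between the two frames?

+2.6

The distance was about 5.6 in the first image and 8.2 in the second, so they moved 2.6 units further apart.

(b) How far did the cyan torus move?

2.0

The cyan torus was near (5.9, 6.0) before and (6.8, 7.8) after, so it travelled √(0.9² + 1.8²) ≈ 2.0 units.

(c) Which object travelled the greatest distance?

the green sphere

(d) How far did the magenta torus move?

2.5

The magenta torus was near (10.0, 4.8) before and (8.9, 2.6) after, so it travelled √(1.1² + 2.2²) ≈ 2.5 units.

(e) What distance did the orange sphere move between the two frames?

1.1

From (11.4, 2.2) to (11.2, 3.3), the orange sphere covered √(0.2² + 1.1²) ≈ 1.1 units.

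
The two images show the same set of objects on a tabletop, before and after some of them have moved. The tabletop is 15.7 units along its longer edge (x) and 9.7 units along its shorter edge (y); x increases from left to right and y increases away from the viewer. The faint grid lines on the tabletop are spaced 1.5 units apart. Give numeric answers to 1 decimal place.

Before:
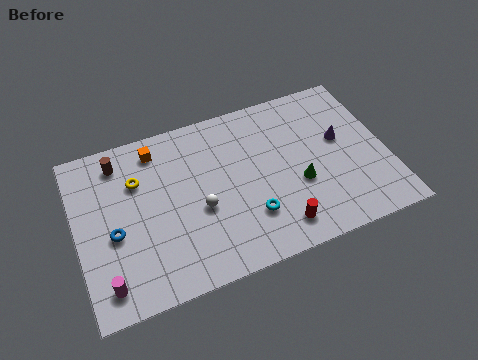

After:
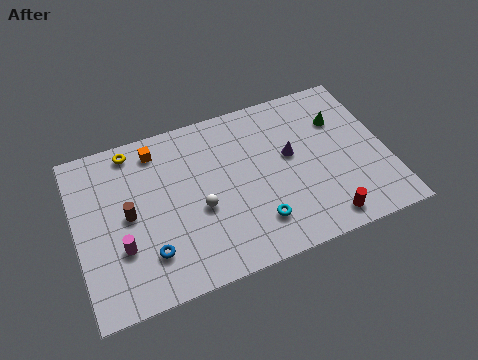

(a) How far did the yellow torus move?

1.9

From (3.2, 6.7) to (3.1, 8.6), the yellow torus covered √(0.1² + 1.9²) ≈ 1.9 units.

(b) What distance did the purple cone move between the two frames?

2.6

The purple cone moved from about (13.5, 5.6) to (10.9, 5.5), a distance of √(2.6² + 0.1²) ≈ 2.6.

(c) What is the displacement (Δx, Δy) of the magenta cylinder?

(0.9, 1.7)

The magenta cylinder was at about (1.2, 1.5) and moved to about (2.1, 3.2).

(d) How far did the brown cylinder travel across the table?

3.2

The brown cylinder moved from about (2.4, 8.1) to (2.6, 4.9), a distance of √(0.2² + 3.2²) ≈ 3.2.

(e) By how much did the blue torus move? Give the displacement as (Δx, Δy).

(1.6, -1.7)

From the two frames, the blue torus sits at roughly (1.8, 4.1) before and (3.4, 2.4) after.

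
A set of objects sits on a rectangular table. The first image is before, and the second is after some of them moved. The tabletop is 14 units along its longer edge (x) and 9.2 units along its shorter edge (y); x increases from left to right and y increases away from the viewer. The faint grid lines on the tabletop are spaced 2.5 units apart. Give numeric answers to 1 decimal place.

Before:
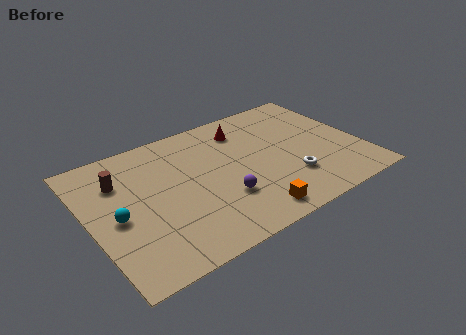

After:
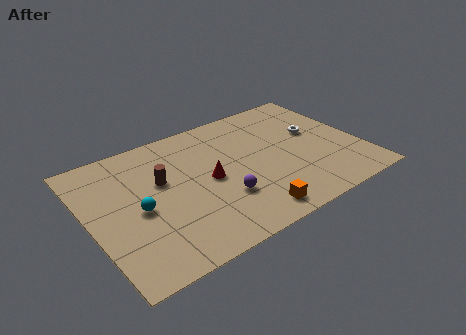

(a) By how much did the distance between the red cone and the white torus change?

+0.9

Before: roughly 5.0 units apart; after: 5.9. That's 0.9 units further apart.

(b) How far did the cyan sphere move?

1.1

From (1.3, 4.2) to (2.4, 4.2), the cyan sphere covered √(1.1² + 0.0²) ≈ 1.1 units.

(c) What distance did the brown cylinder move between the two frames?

2.2

From (1.8, 6.6) to (3.8, 5.6), the brown cylinder covered √(2.0² + 1.0²) ≈ 2.2 units.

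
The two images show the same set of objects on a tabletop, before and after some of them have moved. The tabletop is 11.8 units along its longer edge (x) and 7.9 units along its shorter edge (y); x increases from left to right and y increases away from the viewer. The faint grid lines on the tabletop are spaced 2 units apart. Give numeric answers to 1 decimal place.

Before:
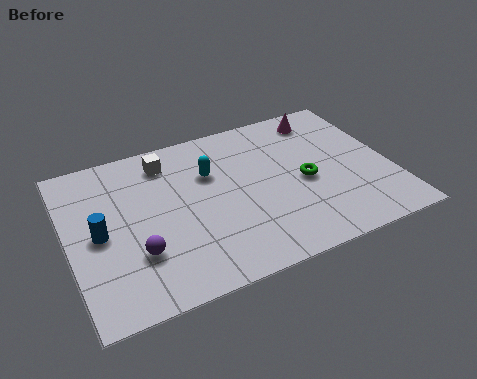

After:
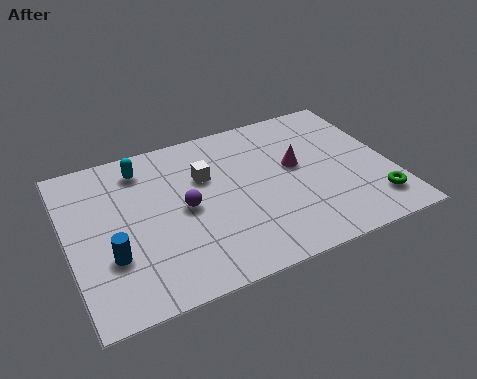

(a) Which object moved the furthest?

the green torus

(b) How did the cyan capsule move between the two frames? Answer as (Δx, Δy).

(-2.4, 1.2)

From the two frames, the cyan capsule sits at roughly (5.3, 5.3) before and (2.9, 6.5) after.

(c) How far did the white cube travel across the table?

1.8

From (3.8, 6.5) to (5.1, 5.2), the white cube covered √(1.3² + 1.3²) ≈ 1.8 units.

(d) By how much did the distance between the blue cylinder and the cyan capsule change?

-0.3

They were about 4.5 units apart before and 4.2 after — 0.3 units closer together.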